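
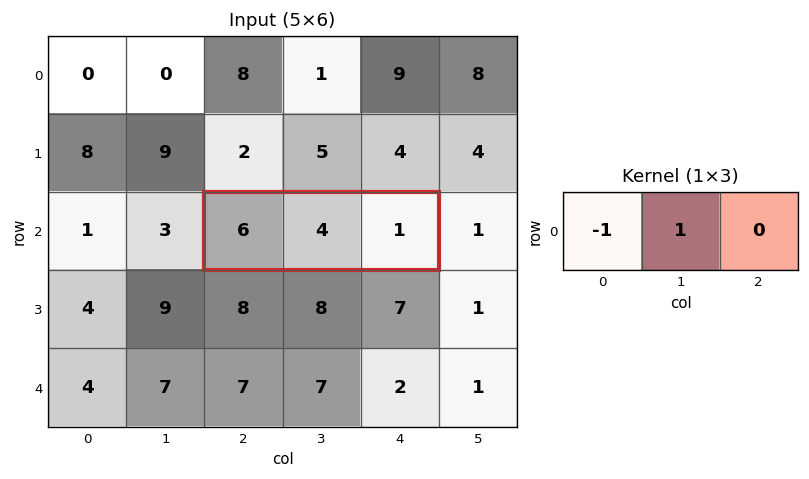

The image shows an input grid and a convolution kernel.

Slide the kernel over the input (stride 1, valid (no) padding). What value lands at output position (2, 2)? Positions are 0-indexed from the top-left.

The receptive field on the input at this output position is [6 4 1]. Elementwise product with the kernel and sum: 6·-1 + 4·1.

-2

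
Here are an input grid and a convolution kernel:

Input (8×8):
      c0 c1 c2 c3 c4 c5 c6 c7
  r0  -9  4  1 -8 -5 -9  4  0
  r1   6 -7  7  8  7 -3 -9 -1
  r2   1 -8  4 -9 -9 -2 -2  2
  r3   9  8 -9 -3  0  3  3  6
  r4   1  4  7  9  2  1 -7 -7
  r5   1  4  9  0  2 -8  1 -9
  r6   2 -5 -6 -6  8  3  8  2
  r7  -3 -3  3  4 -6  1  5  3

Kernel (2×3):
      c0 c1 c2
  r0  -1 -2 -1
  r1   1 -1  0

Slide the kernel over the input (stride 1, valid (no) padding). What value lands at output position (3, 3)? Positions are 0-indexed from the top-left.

7

The receptive field on the input at this output position is [-3 0 3 / 9 2 1]. Elementwise product with the kernel and sum: -3·-1 + 0·-2 + 3·-1 + 9·1 + 2·-1.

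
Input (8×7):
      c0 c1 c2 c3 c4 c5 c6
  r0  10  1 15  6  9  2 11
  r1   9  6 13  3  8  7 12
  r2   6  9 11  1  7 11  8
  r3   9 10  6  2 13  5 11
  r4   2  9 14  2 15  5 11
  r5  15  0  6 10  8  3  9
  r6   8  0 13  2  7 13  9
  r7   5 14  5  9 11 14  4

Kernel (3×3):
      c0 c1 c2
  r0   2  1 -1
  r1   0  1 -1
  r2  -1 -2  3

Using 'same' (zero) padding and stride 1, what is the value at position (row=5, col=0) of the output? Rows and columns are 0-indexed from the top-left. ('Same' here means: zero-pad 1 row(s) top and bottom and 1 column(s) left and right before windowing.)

-8

The receptive field on the zero-padded input at this output position is [0 2 9 / 0 15 0 / 0 8 0]. Elementwise product with the kernel and sum: 0·2 + 2·1 + 9·-1 + 15·1 + 0·-1 + 0·-1 + 8·-2 + 0·3.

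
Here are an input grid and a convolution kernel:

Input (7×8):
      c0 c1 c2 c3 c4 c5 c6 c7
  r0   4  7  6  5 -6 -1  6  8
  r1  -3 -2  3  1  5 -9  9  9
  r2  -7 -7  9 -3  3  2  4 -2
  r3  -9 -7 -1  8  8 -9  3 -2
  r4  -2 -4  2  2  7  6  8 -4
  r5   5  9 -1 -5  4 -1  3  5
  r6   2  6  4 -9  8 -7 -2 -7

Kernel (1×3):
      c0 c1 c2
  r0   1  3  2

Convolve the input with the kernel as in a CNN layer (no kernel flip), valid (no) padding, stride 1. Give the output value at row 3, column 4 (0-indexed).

-13

The receptive field on the input at this output position is [8 -9 3]. Elementwise product with the kernel and sum: 8·1 + -9·3 + 3·2.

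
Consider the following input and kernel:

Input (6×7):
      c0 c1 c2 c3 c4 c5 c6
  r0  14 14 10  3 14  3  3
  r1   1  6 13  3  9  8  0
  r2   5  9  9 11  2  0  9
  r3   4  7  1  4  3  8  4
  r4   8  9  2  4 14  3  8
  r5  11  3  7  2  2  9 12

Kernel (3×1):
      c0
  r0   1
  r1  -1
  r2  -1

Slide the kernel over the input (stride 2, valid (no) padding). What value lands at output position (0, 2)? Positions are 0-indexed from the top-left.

The receptive field on the input at this output position is [14 / 9 / 2]. Elementwise product with the kernel and sum: 14·1 + 9·-1 + 2·-1.

3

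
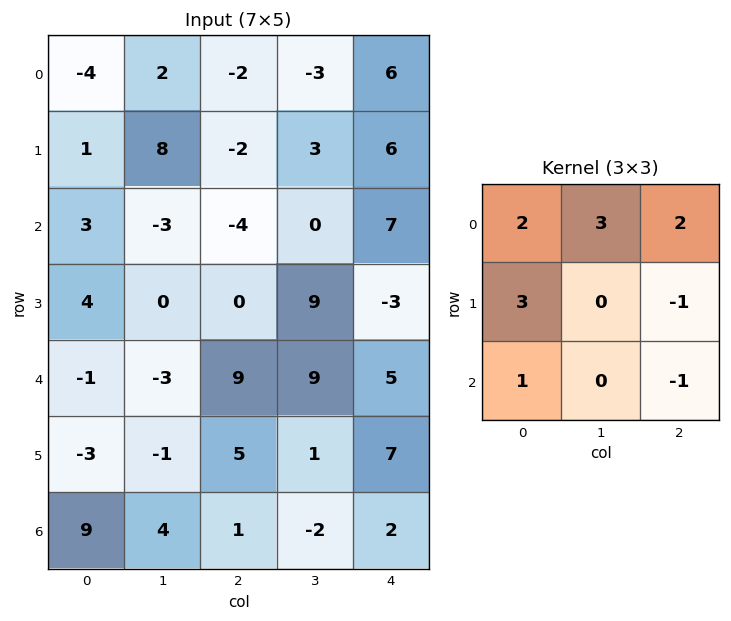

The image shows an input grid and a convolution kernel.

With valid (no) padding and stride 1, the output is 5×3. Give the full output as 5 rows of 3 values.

6 10 -24
39 -2 1
-9 -39 13
-12 -2 41
1 41 62

Output[0,0]: The receptive field on the input at this output position is [-4 2 -2 / 1 8 -2 / 3 -3 -4]. Elementwise product with the kernel and sum: -4·2 + 2·3 + -2·2 + 1·3 + -2·-1 + 3·1 + -4·-1.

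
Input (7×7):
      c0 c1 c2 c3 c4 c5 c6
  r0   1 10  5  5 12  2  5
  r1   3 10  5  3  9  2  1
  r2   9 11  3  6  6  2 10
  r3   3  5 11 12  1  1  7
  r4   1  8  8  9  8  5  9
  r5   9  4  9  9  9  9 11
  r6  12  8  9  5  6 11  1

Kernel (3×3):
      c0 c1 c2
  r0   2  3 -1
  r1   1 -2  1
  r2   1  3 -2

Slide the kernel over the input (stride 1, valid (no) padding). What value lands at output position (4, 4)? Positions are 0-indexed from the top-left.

The receptive field on the input at this output position is [8 5 9 / 9 9 11 / 6 11 1]. Elementwise product with the kernel and sum: 8·2 + 5·3 + 9·-1 + 9·1 + 9·-2 + 11·1 + 6·1 + 11·3 + 1·-2.

61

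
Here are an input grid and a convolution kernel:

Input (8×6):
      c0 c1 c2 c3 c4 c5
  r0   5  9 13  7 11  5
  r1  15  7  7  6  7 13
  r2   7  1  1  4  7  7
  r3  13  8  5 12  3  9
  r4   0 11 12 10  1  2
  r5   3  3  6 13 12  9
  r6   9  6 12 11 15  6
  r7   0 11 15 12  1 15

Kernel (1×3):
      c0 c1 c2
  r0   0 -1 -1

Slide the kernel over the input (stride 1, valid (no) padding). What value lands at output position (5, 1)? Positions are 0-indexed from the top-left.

The receptive field on the input at this output position is [3 6 13]. Elementwise product with the kernel and sum: 6·-1 + 13·-1.

-19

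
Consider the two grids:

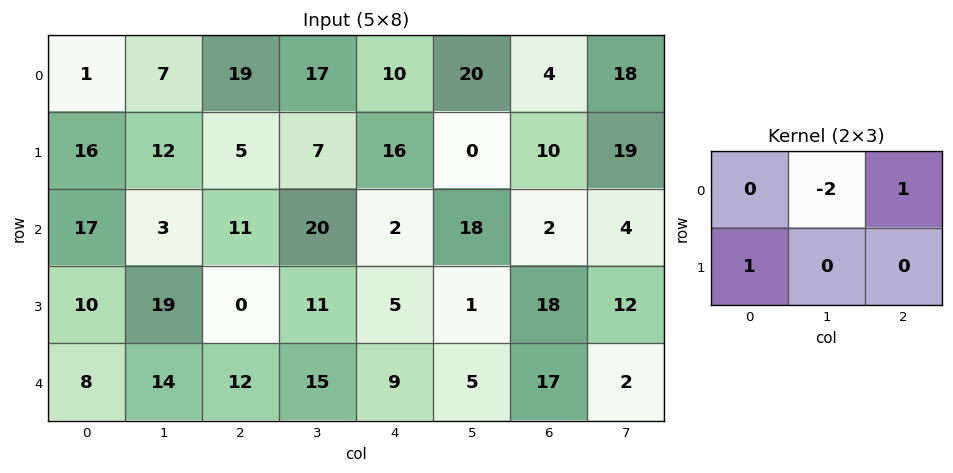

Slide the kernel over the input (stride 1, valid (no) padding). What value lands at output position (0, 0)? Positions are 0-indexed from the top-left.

21

The receptive field on the input at this output position is [1 7 19 / 16 12 5]. Elementwise product with the kernel and sum: 7·-2 + 19·1 + 16·1.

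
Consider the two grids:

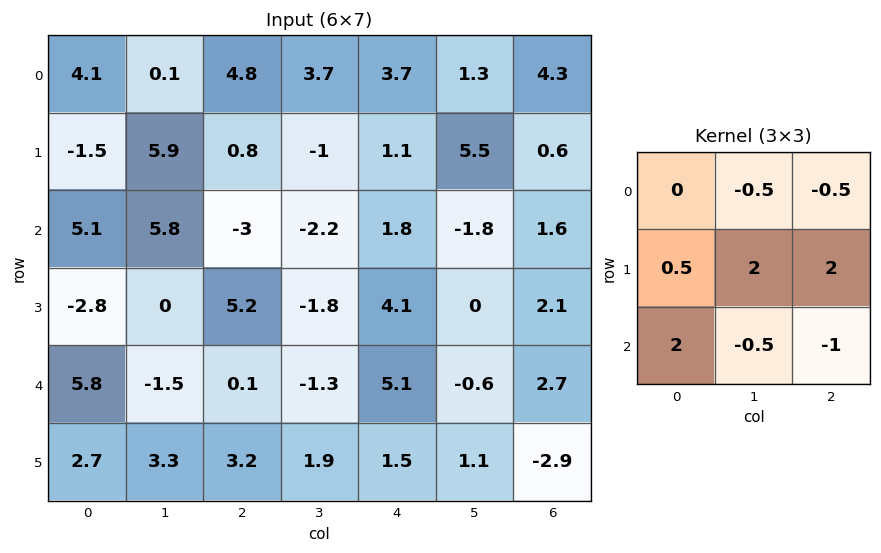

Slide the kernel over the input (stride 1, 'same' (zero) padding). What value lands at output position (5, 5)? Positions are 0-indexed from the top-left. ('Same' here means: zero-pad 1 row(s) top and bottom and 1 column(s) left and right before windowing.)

The receptive field on the zero-padded input at this output position is [5.1 -0.6 2.7 / 1.5 1.1 -2.9 / 0 0 0]. Elementwise product with the kernel and sum: -0.6·-0.5 + 2.7·-0.5 + 1.5·0.5 + 1.1·2 + -2.9·2 + 0·2 + 0·-0.5 + 0·-1.

-3.9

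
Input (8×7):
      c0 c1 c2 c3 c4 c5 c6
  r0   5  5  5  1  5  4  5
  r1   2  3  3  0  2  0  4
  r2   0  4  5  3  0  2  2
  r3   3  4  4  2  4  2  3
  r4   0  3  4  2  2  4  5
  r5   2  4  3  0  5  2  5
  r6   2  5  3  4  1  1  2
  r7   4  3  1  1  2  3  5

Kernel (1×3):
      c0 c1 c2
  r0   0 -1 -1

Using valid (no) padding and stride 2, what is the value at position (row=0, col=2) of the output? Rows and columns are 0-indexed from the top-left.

The receptive field on the input at this output position is [5 4 5]. Elementwise product with the kernel and sum: 4·-1 + 5·-1.

-9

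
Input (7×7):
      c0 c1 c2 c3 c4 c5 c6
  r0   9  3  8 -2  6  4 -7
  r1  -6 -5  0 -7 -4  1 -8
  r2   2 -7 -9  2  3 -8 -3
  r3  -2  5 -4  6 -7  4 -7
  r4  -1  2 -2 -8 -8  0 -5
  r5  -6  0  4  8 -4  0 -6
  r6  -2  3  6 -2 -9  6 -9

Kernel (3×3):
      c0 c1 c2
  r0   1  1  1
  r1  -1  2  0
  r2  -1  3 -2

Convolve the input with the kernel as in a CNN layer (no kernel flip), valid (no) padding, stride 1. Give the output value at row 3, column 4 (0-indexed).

The receptive field on the input at this output position is [-7 4 -7 / -8 0 -5 / -4 0 -6]. Elementwise product with the kernel and sum: -7·1 + 4·1 + -7·1 + -8·-1 + 0·2 + -4·-1 + 0·3 + -6·-2.

14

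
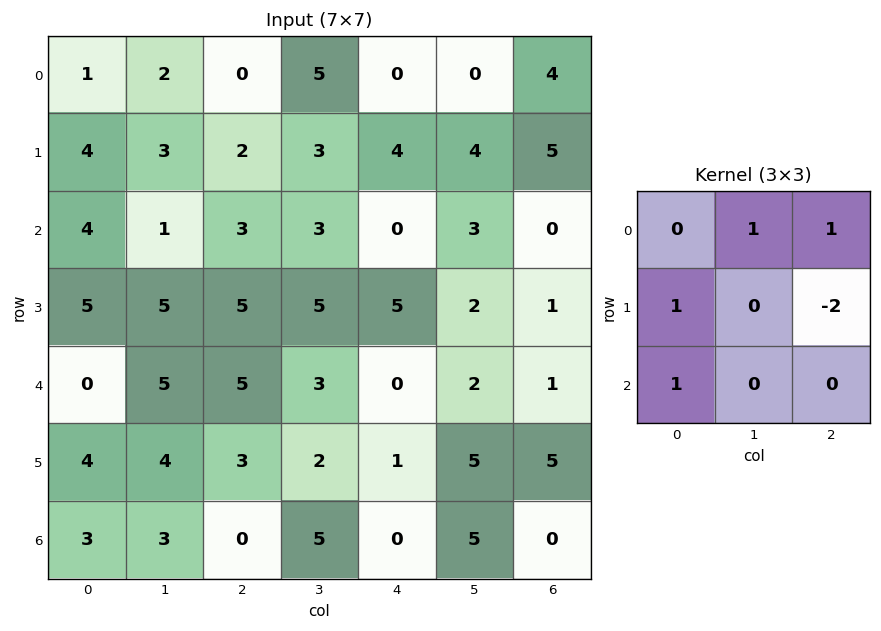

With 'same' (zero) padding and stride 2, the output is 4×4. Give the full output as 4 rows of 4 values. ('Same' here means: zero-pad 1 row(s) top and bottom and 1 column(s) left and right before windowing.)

-4 -5 8 4
5 5 10 10
0 13 8 8
2 -2 1 10

Output[0,0]: The receptive field on the zero-padded input at this output position is [0 0 0 / 0 1 2 / 0 4 3]. Elementwise product with the kernel and sum: 0·1 + 0·1 + 0·1 + 2·-2 + 0·1.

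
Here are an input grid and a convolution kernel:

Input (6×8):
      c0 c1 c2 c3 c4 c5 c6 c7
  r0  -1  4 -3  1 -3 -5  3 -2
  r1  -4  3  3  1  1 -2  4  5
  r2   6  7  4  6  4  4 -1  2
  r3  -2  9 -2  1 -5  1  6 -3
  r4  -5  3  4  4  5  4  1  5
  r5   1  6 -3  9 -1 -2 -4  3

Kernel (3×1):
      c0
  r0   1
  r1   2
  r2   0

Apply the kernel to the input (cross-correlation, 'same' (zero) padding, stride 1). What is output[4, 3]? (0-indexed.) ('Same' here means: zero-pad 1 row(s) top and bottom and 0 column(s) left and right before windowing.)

The receptive field on the zero-padded input at this output position is [1 / 4 / 9]. Elementwise product with the kernel and sum: 1·1 + 4·2.

9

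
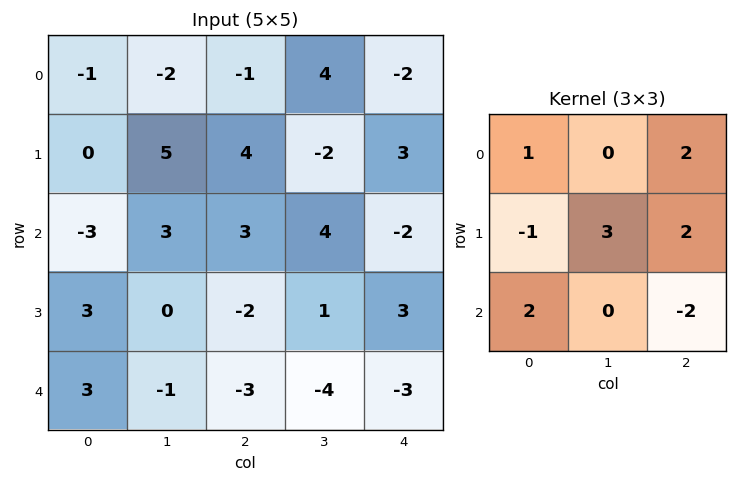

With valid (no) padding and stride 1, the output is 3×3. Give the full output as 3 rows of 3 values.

Output[0,0]: The receptive field on the input at this output position is [-1 -2 -1 / 0 5 4 / -3 3 3]. Elementwise product with the kernel and sum: -1·1 + -1·2 + 0·-1 + 5·3 + 4·2 + -3·2 + 3·-2.
Output[0,1]: The receptive field on the input at this output position is [-2 -1 4 / 5 4 -2 / 3 3 4]. Elementwise product with the kernel and sum: -2·1 + 4·2 + 5·-1 + 4·3 + -2·2 + 3·2 + 4·-2.

8 7 1
36 13 5
8 13 10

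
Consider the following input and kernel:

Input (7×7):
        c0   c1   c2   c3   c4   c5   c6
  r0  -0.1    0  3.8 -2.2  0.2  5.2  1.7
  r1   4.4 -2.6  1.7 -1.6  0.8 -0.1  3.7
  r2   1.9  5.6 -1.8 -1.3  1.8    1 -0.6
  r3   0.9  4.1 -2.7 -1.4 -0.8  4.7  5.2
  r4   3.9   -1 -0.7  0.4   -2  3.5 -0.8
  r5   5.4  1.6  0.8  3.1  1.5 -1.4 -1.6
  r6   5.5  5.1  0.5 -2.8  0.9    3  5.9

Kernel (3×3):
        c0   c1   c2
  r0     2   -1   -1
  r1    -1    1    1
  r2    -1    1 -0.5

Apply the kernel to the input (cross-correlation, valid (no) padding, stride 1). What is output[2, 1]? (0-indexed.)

The receptive field on the input at this output position is [5.6 -1.8 -1.3 / 4.1 -2.7 -1.4 / -1 -0.7 0.4]. Elementwise product with the kernel and sum: 5.6·2 + -1.8·-1 + -1.3·-1 + 4.1·-1 + -2.7·1 + -1.4·1 + -1·-1 + -0.7·1 + 0.4·-0.5.

6.2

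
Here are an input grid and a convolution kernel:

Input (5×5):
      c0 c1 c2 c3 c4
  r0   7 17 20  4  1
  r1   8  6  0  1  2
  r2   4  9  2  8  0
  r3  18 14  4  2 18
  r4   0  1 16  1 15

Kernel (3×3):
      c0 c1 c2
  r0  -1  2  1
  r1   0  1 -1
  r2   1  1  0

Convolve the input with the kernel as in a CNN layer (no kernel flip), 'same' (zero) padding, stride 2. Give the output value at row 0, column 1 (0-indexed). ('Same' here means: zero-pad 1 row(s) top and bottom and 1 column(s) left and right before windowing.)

The receptive field on the zero-padded input at this output position is [0 0 0 / 17 20 4 / 6 0 1]. Elementwise product with the kernel and sum: 0·-1 + 0·2 + 0·1 + 20·1 + 4·-1 + 6·1 + 0·1.

22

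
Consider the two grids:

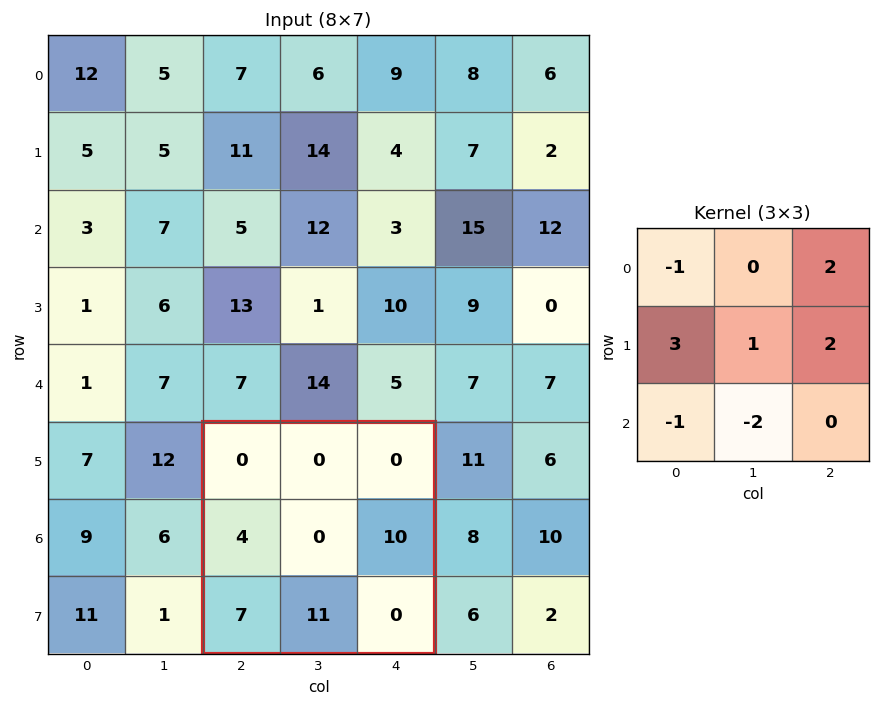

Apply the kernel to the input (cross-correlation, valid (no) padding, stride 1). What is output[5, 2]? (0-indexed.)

3

The receptive field on the input at this output position is [0 0 0 / 4 0 10 / 7 11 0]. Elementwise product with the kernel and sum: 0·-1 + 0·2 + 4·3 + 0·1 + 10·2 + 7·-1 + 11·-2.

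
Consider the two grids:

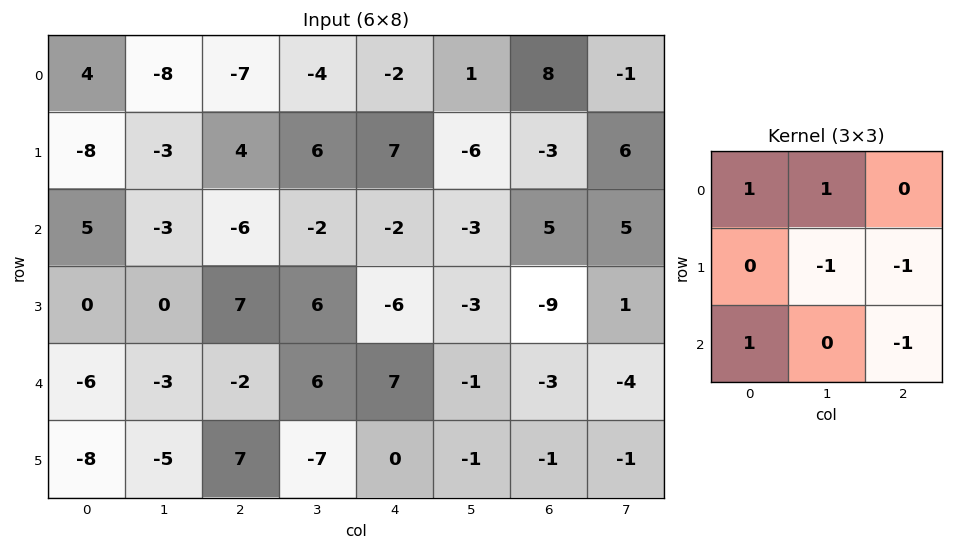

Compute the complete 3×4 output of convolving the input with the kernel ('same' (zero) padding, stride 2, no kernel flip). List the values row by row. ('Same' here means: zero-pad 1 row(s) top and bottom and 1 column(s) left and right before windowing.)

Output[0,0]: The receptive field on the zero-padded input at this output position is [0 0 0 / 0 4 -8 / 0 -8 -3]. Elementwise product with the kernel and sum: 0·1 + 0·1 + 4·-1 + -8·-1 + 0·1 + -3·-1.
Output[0,1]: The receptive field on the zero-padded input at this output position is [0 0 0 / -8 -7 -4 / -3 4 6]. Elementwise product with the kernel and sum: 0·1 + 0·1 + -7·-1 + -4·-1 + -3·1 + 6·-1.

7 2 13 -19
-10 3 27 -23
14 5 -12 -5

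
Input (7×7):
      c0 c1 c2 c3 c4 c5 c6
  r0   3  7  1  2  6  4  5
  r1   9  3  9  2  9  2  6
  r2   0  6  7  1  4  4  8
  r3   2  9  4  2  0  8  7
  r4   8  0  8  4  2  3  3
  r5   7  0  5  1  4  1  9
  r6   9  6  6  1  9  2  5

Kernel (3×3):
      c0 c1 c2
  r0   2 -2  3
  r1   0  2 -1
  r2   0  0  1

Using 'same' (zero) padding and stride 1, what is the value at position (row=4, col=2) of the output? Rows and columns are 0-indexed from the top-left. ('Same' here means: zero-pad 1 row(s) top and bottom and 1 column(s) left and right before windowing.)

The receptive field on the zero-padded input at this output position is [9 4 2 / 0 8 4 / 0 5 1]. Elementwise product with the kernel and sum: 9·2 + 4·-2 + 2·3 + 8·2 + 4·-1 + 1·1.

29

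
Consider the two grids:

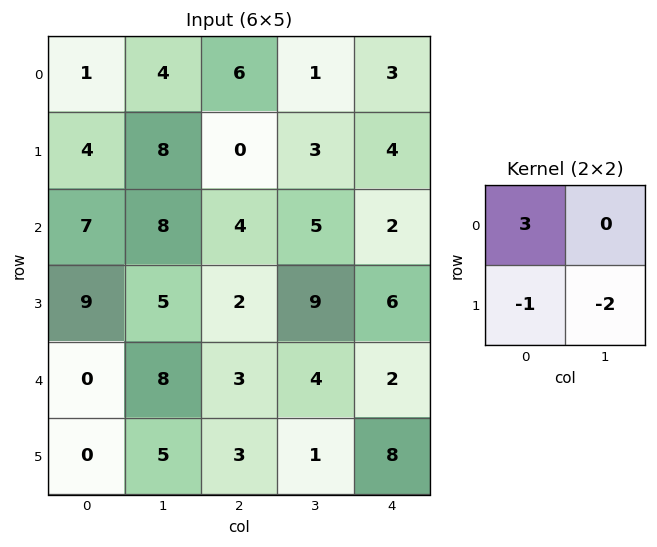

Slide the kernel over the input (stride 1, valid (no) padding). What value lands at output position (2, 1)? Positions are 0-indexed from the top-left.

The receptive field on the input at this output position is [8 4 / 5 2]. Elementwise product with the kernel and sum: 8·3 + 5·-1 + 2·-2.

15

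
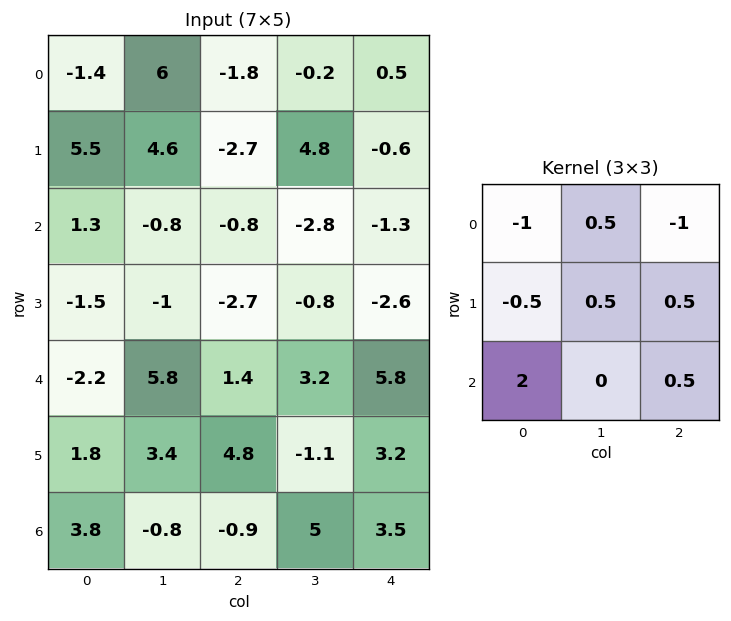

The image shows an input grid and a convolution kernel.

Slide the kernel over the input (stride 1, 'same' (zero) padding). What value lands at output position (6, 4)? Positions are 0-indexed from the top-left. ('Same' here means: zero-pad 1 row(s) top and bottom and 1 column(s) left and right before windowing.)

1.95

The receptive field on the zero-padded input at this output position is [-1.1 3.2 0 / 5 3.5 0 / 0 0 0]. Elementwise product with the kernel and sum: -1.1·-1 + 3.2·0.5 + 0·-1 + 5·-0.5 + 3.5·0.5 + 0·0.5 + 0·2 + 0·0.5.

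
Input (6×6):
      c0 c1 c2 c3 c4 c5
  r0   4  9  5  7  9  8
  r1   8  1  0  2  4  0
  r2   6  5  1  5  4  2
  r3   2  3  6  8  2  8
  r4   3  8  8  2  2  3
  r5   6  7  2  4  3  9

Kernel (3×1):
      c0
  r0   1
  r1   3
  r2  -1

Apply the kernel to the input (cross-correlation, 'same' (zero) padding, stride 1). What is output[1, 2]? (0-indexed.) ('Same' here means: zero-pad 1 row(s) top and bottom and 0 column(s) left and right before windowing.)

4

The receptive field on the zero-padded input at this output position is [5 / 0 / 1]. Elementwise product with the kernel and sum: 5·1 + 0·3 + 1·-1.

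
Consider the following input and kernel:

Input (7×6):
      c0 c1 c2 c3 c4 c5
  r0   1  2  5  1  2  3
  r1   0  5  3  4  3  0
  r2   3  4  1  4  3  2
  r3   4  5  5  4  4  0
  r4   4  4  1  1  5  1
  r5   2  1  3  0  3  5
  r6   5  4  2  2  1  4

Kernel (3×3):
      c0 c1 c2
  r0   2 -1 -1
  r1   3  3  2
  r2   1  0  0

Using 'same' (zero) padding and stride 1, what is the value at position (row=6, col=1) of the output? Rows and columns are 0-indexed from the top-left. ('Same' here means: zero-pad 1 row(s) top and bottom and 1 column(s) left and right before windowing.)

The receptive field on the zero-padded input at this output position is [2 1 3 / 5 4 2 / 0 0 0]. Elementwise product with the kernel and sum: 2·2 + 1·-1 + 3·-1 + 5·3 + 4·3 + 2·2 + 0·1.

31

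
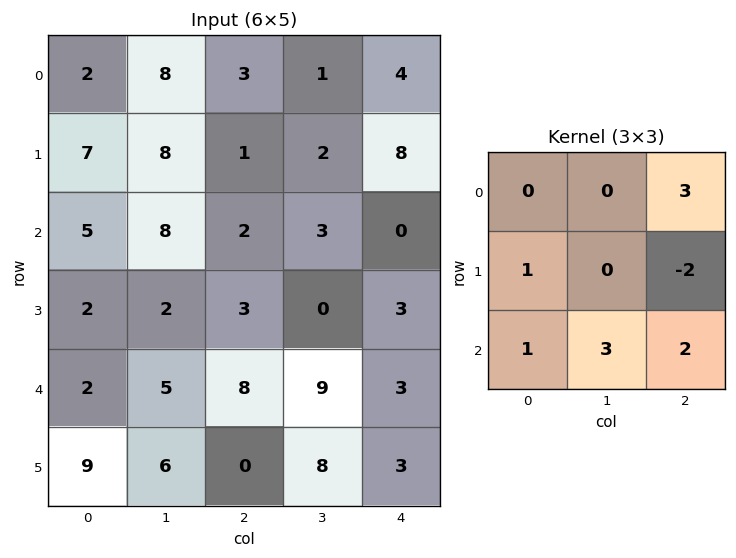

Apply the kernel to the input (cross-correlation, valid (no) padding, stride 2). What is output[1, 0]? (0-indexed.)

The receptive field on the input at this output position is [5 8 2 / 2 2 3 / 2 5 8]. Elementwise product with the kernel and sum: 2·3 + 2·1 + 3·-2 + 2·1 + 5·3 + 8·2.

35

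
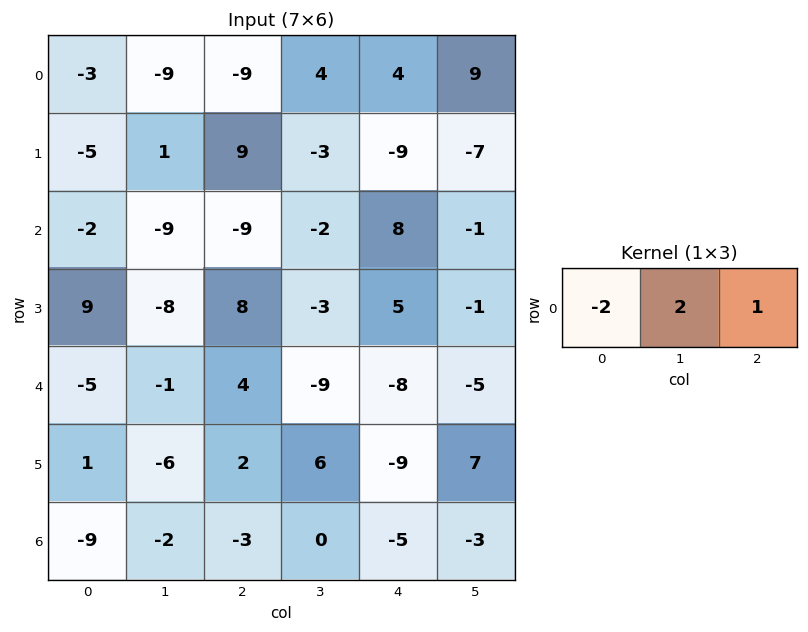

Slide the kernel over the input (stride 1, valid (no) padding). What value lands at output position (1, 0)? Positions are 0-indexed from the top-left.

The receptive field on the input at this output position is [-5 1 9]. Elementwise product with the kernel and sum: -5·-2 + 1·2 + 9·1.

21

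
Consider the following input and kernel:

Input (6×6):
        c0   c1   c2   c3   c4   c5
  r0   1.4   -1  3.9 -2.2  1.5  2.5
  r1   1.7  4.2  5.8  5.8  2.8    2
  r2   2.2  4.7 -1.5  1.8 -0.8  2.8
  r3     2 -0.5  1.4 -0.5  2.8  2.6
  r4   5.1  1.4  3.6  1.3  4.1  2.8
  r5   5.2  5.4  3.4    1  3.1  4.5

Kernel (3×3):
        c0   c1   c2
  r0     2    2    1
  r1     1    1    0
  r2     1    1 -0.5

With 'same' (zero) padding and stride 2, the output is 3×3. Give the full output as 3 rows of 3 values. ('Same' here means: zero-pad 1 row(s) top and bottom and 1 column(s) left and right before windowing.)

Output[0,0]: The receptive field on the zero-padded input at this output position is [0 0 0 / 0 1.4 -1 / 0 1.7 4.2]. Elementwise product with the kernel and sum: 0·2 + 0·2 + 0·1 + 0·1 + 1.4·1 + 0·1 + 1.7·1 + 4.2·-0.5.

1 10 6.9
12.05 30.15 21.2
11.1 14.6 14.45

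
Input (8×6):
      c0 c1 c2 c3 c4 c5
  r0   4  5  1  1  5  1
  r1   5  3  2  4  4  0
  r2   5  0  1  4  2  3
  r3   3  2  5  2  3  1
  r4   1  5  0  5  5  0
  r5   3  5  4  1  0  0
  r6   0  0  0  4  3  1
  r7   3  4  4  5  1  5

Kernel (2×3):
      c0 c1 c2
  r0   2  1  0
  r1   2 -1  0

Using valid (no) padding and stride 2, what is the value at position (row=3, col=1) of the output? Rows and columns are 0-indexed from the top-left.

The receptive field on the input at this output position is [0 4 3 / 4 5 1]. Elementwise product with the kernel and sum: 0·2 + 4·1 + 4·2 + 5·-1.

7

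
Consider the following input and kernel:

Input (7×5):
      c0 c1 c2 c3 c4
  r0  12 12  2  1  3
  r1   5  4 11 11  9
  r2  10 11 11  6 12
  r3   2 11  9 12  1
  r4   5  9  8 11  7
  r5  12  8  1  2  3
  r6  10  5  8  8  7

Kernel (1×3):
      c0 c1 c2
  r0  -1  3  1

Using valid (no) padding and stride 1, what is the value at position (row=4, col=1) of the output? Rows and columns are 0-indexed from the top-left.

26

The receptive field on the input at this output position is [9 8 11]. Elementwise product with the kernel and sum: 9·-1 + 8·3 + 11·1.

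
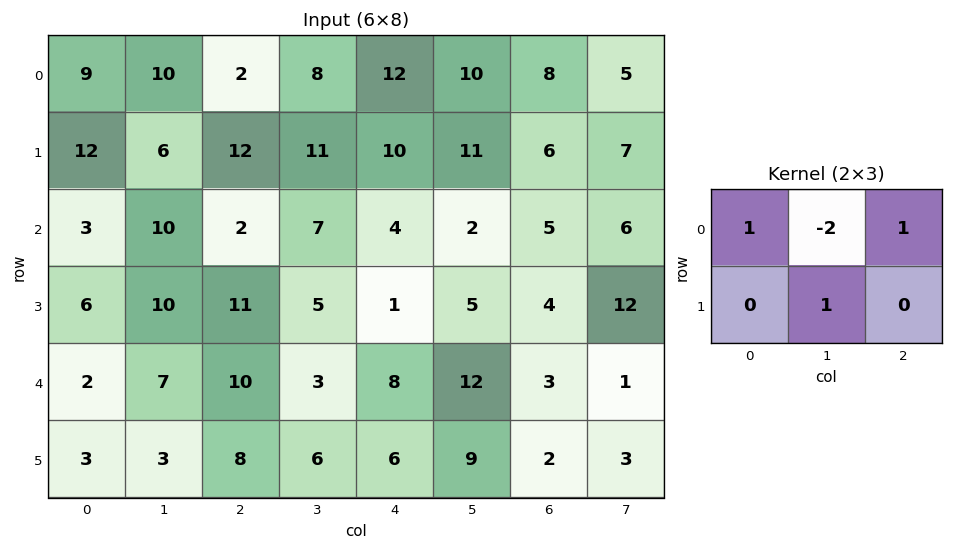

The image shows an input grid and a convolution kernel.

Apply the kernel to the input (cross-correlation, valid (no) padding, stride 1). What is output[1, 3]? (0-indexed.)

The receptive field on the input at this output position is [11 10 11 / 7 4 2]. Elementwise product with the kernel and sum: 11·1 + 10·-2 + 11·1 + 4·1.

6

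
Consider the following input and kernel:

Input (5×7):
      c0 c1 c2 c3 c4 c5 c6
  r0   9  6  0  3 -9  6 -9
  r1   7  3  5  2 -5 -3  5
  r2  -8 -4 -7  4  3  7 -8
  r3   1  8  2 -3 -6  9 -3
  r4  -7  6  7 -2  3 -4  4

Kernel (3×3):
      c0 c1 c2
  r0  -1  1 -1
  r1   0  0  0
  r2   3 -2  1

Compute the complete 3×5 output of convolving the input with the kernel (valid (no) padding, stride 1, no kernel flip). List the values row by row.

Output[0,0]: The receptive field on the input at this output position is [9 6 0 / 7 3 5 / -8 -4 -7]. Elementwise product with the kernel and sum: 9·-1 + 6·1 + 0·-1 + -8·3 + -4·-2 + -7·1.

-26 -3 -14 -5 11
-20 17 8 8 -42
-15 -5 36 -24 33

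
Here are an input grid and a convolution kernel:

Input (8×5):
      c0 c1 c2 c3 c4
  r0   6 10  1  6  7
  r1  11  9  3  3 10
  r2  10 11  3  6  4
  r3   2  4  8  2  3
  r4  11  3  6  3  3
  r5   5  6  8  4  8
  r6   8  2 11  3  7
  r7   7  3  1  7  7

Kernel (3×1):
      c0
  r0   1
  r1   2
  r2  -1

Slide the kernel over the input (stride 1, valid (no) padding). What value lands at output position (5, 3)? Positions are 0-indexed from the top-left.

The receptive field on the input at this output position is [4 / 3 / 7]. Elementwise product with the kernel and sum: 4·1 + 3·2 + 7·-1.

3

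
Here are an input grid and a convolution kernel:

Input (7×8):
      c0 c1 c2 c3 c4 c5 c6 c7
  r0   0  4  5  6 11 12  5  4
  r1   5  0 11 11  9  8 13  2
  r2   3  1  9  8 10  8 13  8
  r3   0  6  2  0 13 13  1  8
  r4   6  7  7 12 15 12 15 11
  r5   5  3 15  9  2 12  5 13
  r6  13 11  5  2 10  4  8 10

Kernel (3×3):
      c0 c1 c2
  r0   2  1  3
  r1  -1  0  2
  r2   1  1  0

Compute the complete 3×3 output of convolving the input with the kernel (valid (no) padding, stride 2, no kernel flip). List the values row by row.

Output[0,0]: The receptive field on the input at this output position is [0 4 5 / 5 0 11 / 3 1 9]. Elementwise product with the kernel and sum: 0·2 + 4·1 + 5·3 + 5·-1 + 11·2 + 3·1 + 1·1.
Output[0,1]: The receptive field on the input at this output position is [5 6 11 / 11 11 9 / 9 8 10]. Elementwise product with the kernel and sum: 5·2 + 6·1 + 11·3 + 11·-1 + 9·2 + 9·1 + 8·1.

40 73 84
51 99 83
89 67 109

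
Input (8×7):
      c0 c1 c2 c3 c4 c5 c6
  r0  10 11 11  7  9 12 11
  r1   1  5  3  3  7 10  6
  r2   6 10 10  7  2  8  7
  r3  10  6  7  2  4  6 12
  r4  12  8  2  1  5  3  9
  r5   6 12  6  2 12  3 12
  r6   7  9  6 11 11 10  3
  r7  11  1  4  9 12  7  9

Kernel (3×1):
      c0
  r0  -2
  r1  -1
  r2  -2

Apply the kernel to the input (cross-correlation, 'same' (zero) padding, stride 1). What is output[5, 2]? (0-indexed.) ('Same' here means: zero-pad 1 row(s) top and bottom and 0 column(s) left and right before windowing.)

-22

The receptive field on the zero-padded input at this output position is [2 / 6 / 6]. Elementwise product with the kernel and sum: 2·-2 + 6·-1 + 6·-2.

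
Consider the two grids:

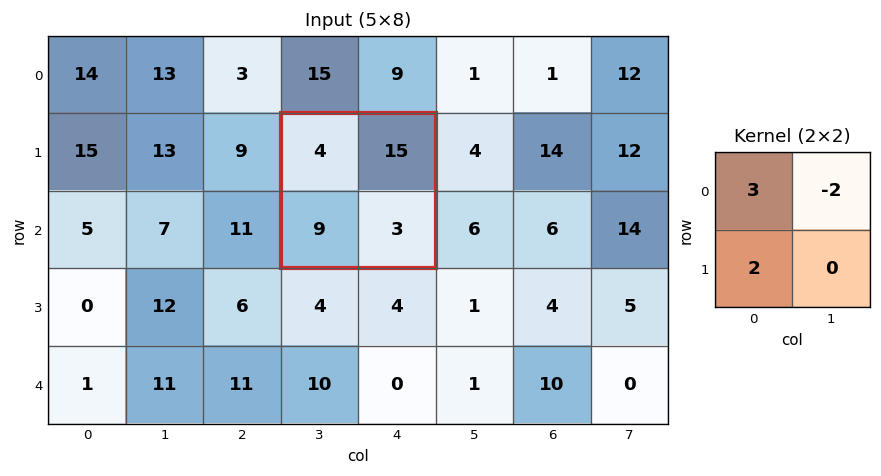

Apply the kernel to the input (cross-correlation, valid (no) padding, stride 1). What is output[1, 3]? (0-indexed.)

0

The receptive field on the input at this output position is [4 15 / 9 3]. Elementwise product with the kernel and sum: 4·3 + 15·-2 + 9·2.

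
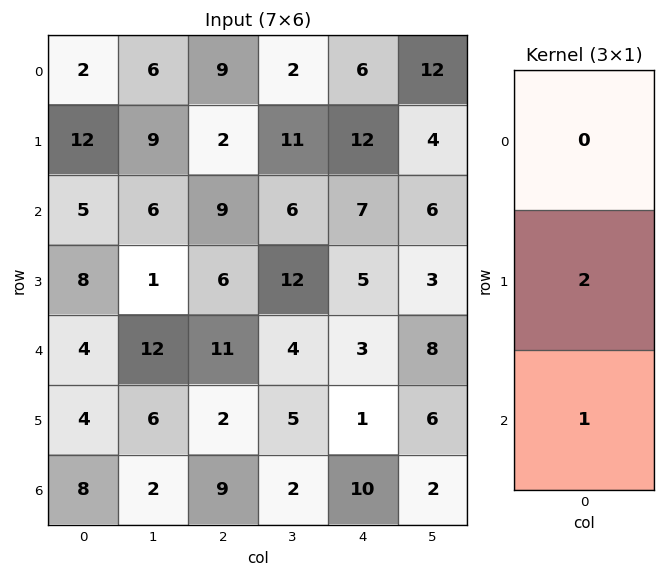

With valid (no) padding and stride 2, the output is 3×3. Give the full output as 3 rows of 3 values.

Output[0,0]: The receptive field on the input at this output position is [2 / 12 / 5]. Elementwise product with the kernel and sum: 12·2 + 5·1.
Output[0,1]: The receptive field on the input at this output position is [9 / 2 / 9]. Elementwise product with the kernel and sum: 2·2 + 9·1.

29 13 31
20 23 13
16 13 12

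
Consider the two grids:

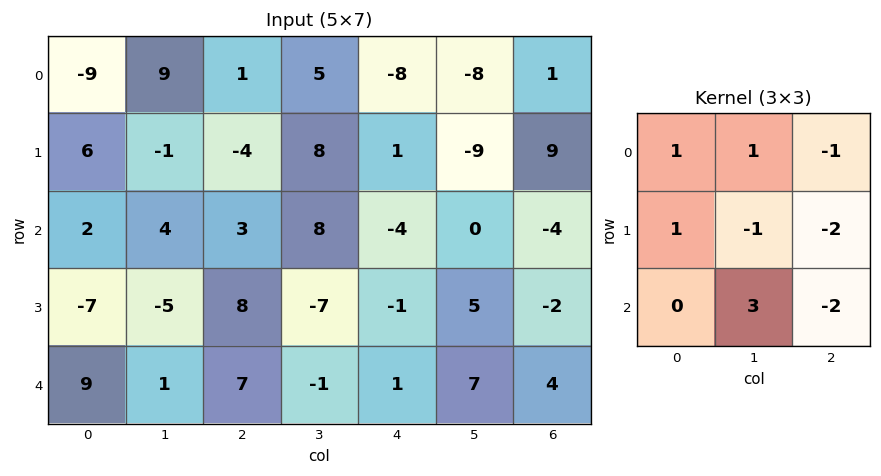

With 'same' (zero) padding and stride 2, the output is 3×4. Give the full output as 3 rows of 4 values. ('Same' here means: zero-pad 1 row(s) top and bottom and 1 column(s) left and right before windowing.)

11 -30 50 18
-14 10 17 -2
-13 6 -29 6

Output[0,0]: The receptive field on the zero-padded input at this output position is [0 0 0 / 0 -9 9 / 0 6 -1]. Elementwise product with the kernel and sum: 0·1 + 0·1 + 0·-1 + 0·1 + -9·-1 + 9·-2 + 6·3 + -1·-2.
Output[0,1]: The receptive field on the zero-padded input at this output position is [0 0 0 / 9 1 5 / -1 -4 8]. Elementwise product with the kernel and sum: 0·1 + 0·1 + 0·-1 + 9·1 + 1·-1 + 5·-2 + -4·3 + 8·-2.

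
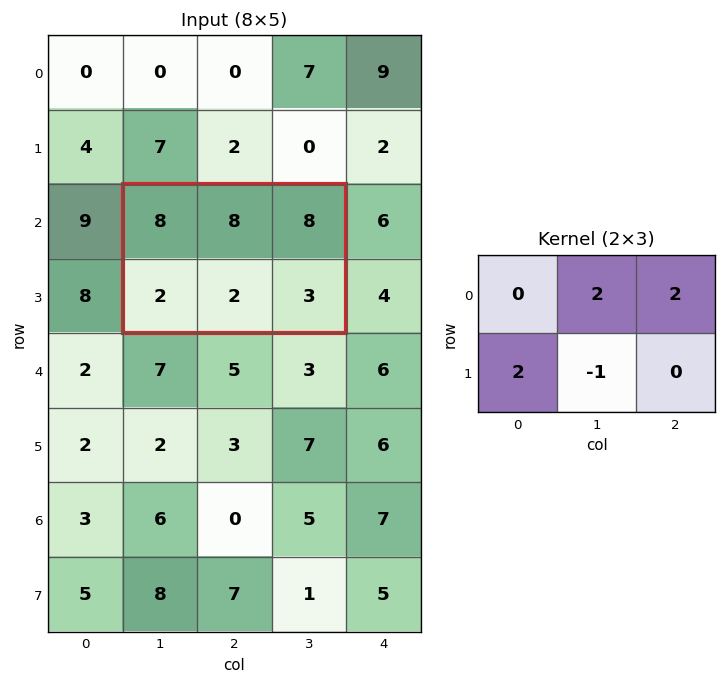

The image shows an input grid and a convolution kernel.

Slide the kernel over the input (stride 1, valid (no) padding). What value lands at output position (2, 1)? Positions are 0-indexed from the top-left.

34

The receptive field on the input at this output position is [8 8 8 / 2 2 3]. Elementwise product with the kernel and sum: 8·2 + 8·2 + 2·2 + 2·-1.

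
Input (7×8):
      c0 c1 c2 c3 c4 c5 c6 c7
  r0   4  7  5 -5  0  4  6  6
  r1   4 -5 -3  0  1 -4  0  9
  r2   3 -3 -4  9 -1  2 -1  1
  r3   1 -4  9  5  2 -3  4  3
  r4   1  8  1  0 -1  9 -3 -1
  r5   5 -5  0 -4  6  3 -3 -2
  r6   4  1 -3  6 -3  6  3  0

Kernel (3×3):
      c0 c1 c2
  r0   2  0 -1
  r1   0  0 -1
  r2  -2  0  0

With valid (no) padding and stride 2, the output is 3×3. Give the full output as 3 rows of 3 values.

Output[0,0]: The receptive field on the input at this output position is [4 7 5 / 4 -5 -3 / 3 -3 -4]. Elementwise product with the kernel and sum: 4·2 + 5·-1 + -3·-1 + 3·-2.
Output[0,1]: The receptive field on the input at this output position is [5 -5 0 / -3 0 1 / -4 9 -1]. Elementwise product with the kernel and sum: 5·2 + 0·-1 + 1·-1 + -4·-2.

0 17 -4
-1 -11 -3
-7 3 10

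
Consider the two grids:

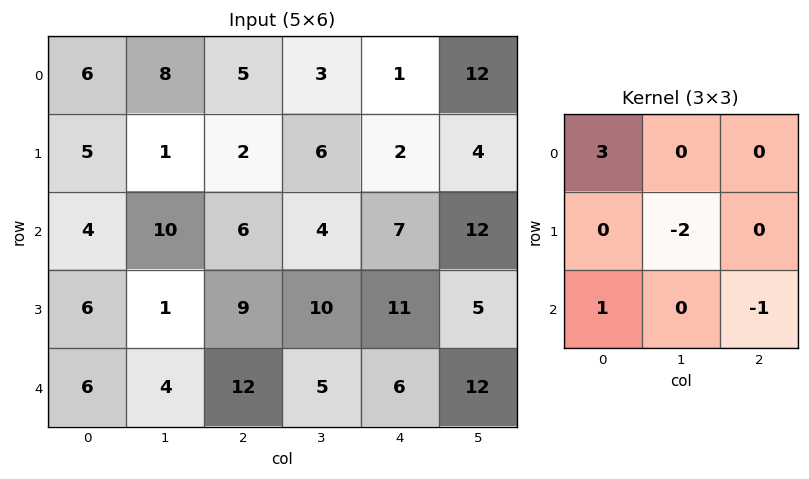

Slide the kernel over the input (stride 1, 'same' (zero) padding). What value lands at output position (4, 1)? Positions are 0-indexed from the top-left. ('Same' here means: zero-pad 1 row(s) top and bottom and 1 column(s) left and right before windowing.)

10

The receptive field on the zero-padded input at this output position is [6 1 9 / 6 4 12 / 0 0 0]. Elementwise product with the kernel and sum: 6·3 + 4·-2 + 0·1 + 0·-1.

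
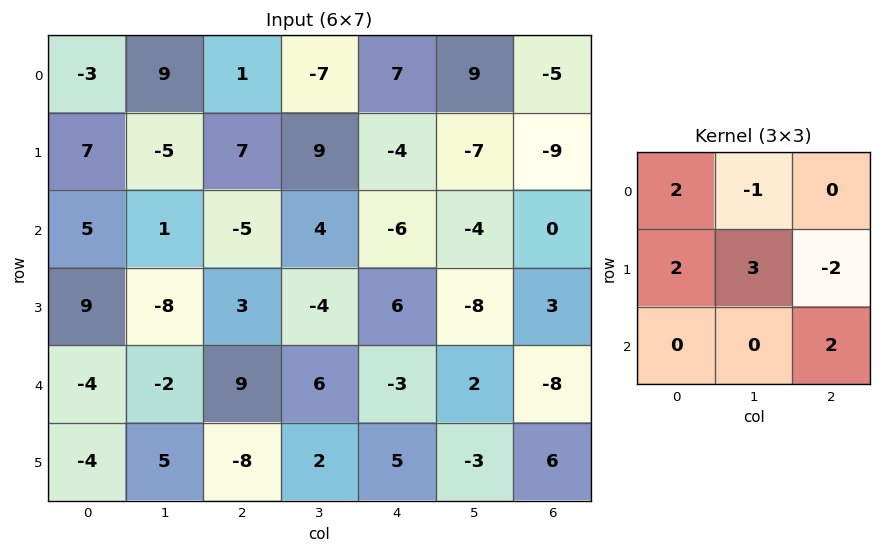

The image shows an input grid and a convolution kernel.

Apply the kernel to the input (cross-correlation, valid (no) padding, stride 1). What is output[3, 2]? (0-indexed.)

62

The receptive field on the input at this output position is [3 -4 6 / 9 6 -3 / -8 2 5]. Elementwise product with the kernel and sum: 3·2 + -4·-1 + 9·2 + 6·3 + -3·-2 + 5·2.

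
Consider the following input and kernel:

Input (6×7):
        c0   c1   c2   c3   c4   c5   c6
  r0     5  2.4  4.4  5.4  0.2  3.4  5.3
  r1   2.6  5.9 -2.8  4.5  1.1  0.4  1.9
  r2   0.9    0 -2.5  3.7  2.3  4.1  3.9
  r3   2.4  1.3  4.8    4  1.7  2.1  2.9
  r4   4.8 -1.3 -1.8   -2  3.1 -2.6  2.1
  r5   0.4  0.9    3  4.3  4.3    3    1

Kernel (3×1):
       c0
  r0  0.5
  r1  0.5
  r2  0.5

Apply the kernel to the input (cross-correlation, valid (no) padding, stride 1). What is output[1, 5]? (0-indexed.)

3.3

The receptive field on the input at this output position is [0.4 / 4.1 / 2.1]. Elementwise product with the kernel and sum: 0.4·0.5 + 4.1·0.5 + 2.1·0.5.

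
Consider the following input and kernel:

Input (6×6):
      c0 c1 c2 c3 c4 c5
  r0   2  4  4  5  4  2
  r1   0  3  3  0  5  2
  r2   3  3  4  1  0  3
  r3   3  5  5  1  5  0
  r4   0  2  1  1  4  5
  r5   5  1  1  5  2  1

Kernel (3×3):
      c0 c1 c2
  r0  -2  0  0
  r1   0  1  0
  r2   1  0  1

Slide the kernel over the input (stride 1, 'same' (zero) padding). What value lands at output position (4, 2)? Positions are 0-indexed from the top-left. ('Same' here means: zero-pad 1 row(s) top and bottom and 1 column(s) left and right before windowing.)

The receptive field on the zero-padded input at this output position is [5 5 1 / 2 1 1 / 1 1 5]. Elementwise product with the kernel and sum: 5·-2 + 1·1 + 1·1 + 5·1.

-3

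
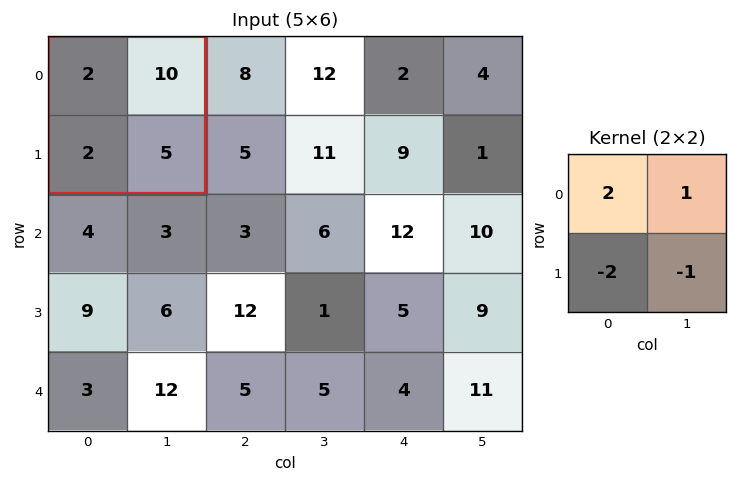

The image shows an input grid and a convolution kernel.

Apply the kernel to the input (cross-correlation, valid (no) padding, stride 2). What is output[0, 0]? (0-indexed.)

5

The receptive field on the input at this output position is [2 10 / 2 5]. Elementwise product with the kernel and sum: 2·2 + 10·1 + 2·-2 + 5·-1.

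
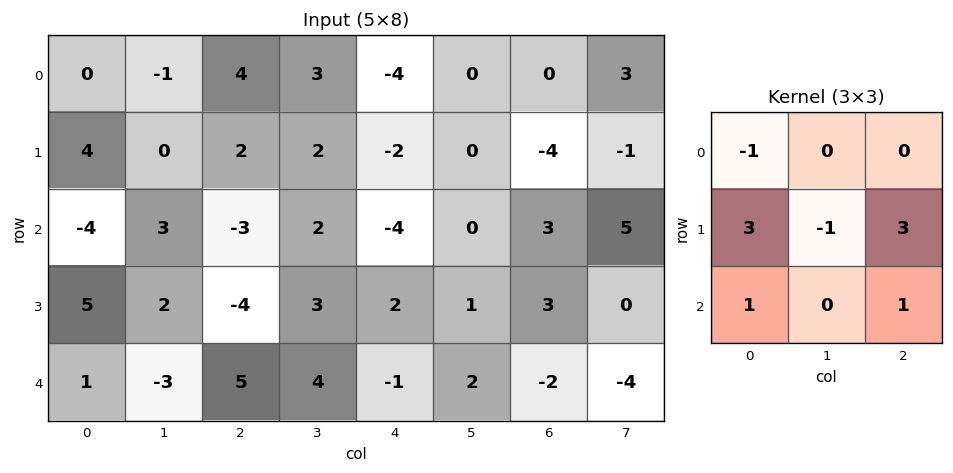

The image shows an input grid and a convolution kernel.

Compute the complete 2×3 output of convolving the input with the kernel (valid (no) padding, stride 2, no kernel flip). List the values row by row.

11 -13 -15
11 -2 15

Output[0,0]: The receptive field on the input at this output position is [0 -1 4 / 4 0 2 / -4 3 -3]. Elementwise product with the kernel and sum: 0·-1 + 4·3 + 0·-1 + 2·3 + -4·1 + -3·1.
Output[0,1]: The receptive field on the input at this output position is [4 3 -4 / 2 2 -2 / -3 2 -4]. Elementwise product with the kernel and sum: 4·-1 + 2·3 + 2·-1 + -2·3 + -3·1 + -4·1.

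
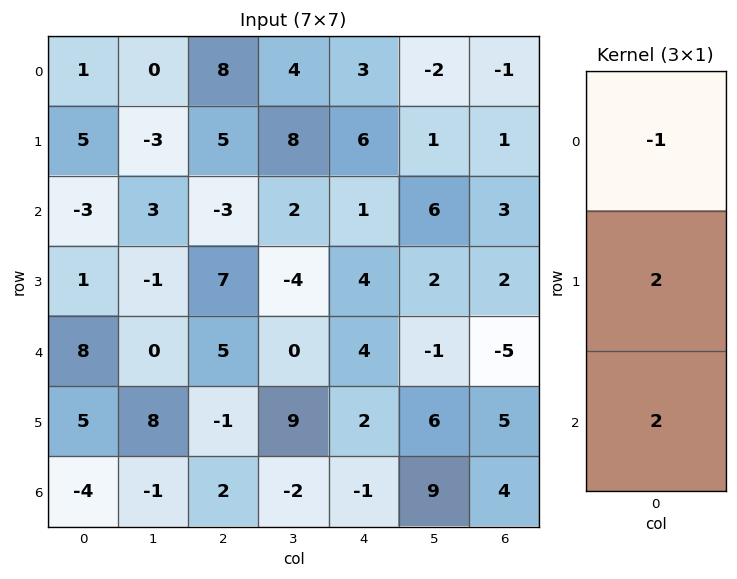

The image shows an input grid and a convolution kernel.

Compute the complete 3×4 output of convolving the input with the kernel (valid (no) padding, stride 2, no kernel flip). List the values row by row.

3 -4 11 9
21 27 15 -9
-6 -3 -2 23

Output[0,0]: The receptive field on the input at this output position is [1 / 5 / -3]. Elementwise product with the kernel and sum: 1·-1 + 5·2 + -3·2.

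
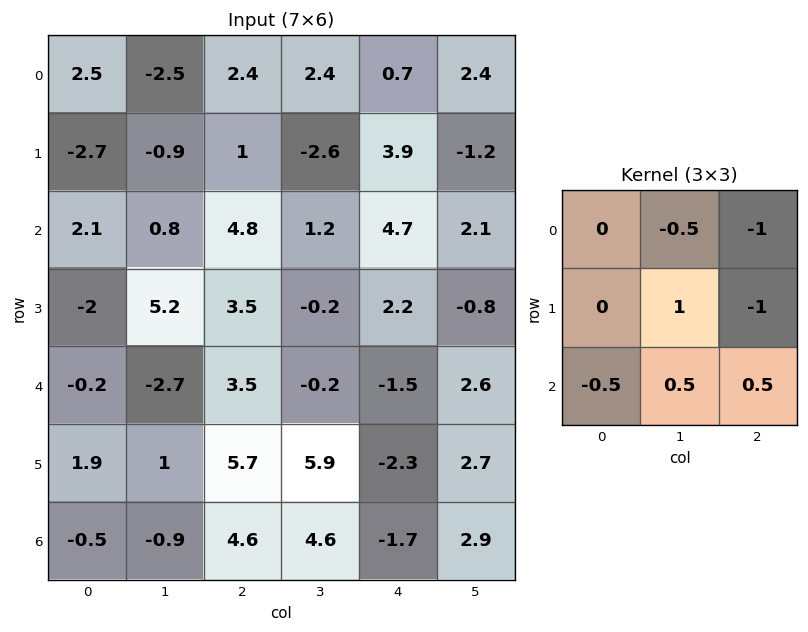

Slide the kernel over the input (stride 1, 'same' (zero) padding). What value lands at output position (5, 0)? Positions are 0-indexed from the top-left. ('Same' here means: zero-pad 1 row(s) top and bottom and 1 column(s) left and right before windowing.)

3

The receptive field on the zero-padded input at this output position is [0 -0.2 -2.7 / 0 1.9 1 / 0 -0.5 -0.9]. Elementwise product with the kernel and sum: -0.2·-0.5 + -2.7·-1 + 1.9·1 + 1·-1 + 0·-0.5 + -0.5·0.5 + -0.9·0.5.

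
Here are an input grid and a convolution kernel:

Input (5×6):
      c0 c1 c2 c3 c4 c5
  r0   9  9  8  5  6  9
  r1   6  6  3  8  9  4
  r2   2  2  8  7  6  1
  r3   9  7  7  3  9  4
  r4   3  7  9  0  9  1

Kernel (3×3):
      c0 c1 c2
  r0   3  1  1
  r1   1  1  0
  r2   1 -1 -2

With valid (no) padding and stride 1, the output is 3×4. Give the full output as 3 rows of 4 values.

40 29 35 46
19 33 27 36
10 33 38 29

Output[0,0]: The receptive field on the input at this output position is [9 9 8 / 6 6 3 / 2 2 8]. Elementwise product with the kernel and sum: 9·3 + 9·1 + 8·1 + 6·1 + 6·1 + 2·1 + 2·-1 + 8·-2.
Output[0,1]: The receptive field on the input at this output position is [9 8 5 / 6 3 8 / 2 8 7]. Elementwise product with the kernel and sum: 9·3 + 8·1 + 5·1 + 6·1 + 3·1 + 2·1 + 8·-1 + 7·-2.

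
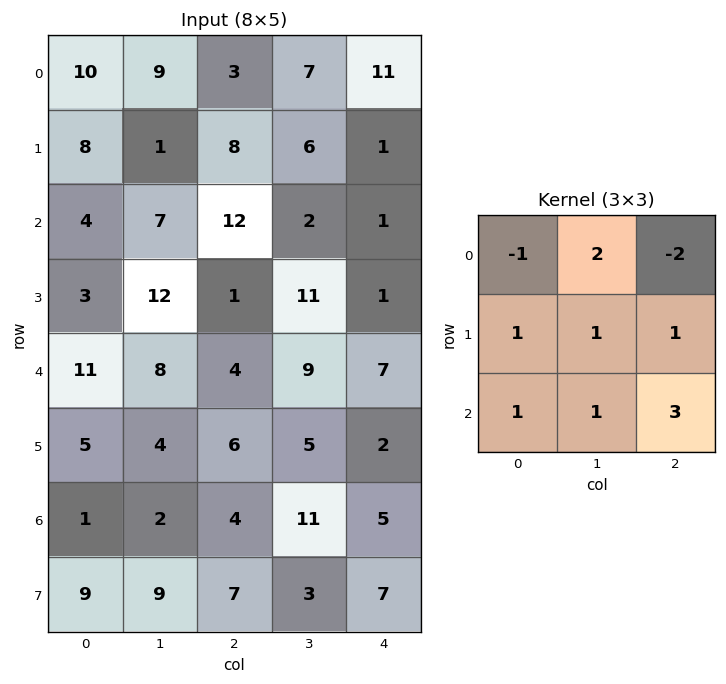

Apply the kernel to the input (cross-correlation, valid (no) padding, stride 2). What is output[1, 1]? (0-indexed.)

The receptive field on the input at this output position is [12 2 1 / 1 11 1 / 4 9 7]. Elementwise product with the kernel and sum: 12·-1 + 2·2 + 1·-2 + 1·1 + 11·1 + 1·1 + 4·1 + 9·1 + 7·3.

37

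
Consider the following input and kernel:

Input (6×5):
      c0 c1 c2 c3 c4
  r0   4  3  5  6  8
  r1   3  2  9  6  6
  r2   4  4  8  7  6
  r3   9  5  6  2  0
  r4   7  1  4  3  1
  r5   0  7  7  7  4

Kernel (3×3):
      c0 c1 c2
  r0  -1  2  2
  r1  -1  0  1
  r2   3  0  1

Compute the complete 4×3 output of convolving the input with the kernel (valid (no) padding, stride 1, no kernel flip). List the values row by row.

Output[0,0]: The receptive field on the input at this output position is [4 3 5 / 3 2 9 / 4 4 8]. Elementwise product with the kernel and sum: 4·-1 + 3·2 + 5·2 + 3·-1 + 9·1 + 4·3 + 8·1.

38 42 50
56 48 31
42 29 25
17 41 20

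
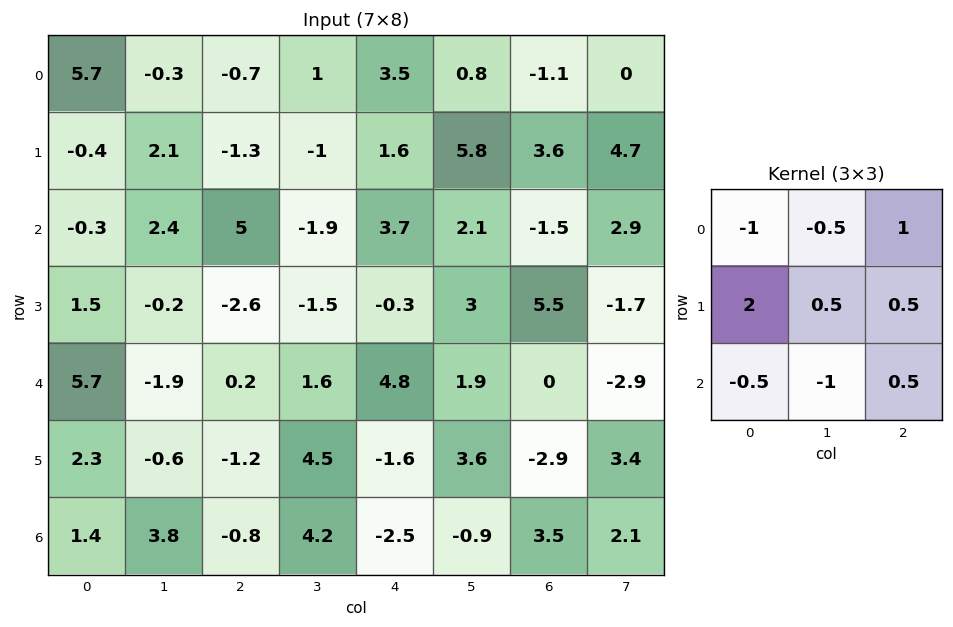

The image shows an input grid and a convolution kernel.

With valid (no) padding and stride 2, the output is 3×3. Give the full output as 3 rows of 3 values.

-6.4 2.65 -1.8
4.85 -5.75 -6.9
-5.75 -2.2 -4.7

Output[0,0]: The receptive field on the input at this output position is [5.7 -0.3 -0.7 / -0.4 2.1 -1.3 / -0.3 2.4 5]. Elementwise product with the kernel and sum: 5.7·-1 + -0.3·-0.5 + -0.7·1 + -0.4·2 + 2.1·0.5 + -1.3·0.5 + -0.3·-0.5 + 2.4·-1 + 5·0.5.
Output[0,1]: The receptive field on the input at this output position is [-0.7 1 3.5 / -1.3 -1 1.6 / 5 -1.9 3.7]. Elementwise product with the kernel and sum: -0.7·-1 + 1·-0.5 + 3.5·1 + -1.3·2 + -1·0.5 + 1.6·0.5 + 5·-0.5 + -1.9·-1 + 3.7·0.5.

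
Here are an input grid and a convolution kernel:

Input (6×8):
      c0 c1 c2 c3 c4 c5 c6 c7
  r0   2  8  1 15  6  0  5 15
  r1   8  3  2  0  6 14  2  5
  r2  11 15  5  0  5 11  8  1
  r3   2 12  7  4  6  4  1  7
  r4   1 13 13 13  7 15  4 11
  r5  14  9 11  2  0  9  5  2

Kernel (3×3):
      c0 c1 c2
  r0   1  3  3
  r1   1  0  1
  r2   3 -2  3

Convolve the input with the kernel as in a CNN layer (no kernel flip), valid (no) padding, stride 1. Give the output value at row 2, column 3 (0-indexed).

The receptive field on the input at this output position is [0 5 11 / 4 6 4 / 13 7 15]. Elementwise product with the kernel and sum: 0·1 + 5·3 + 11·3 + 4·1 + 4·1 + 13·3 + 7·-2 + 15·3.

126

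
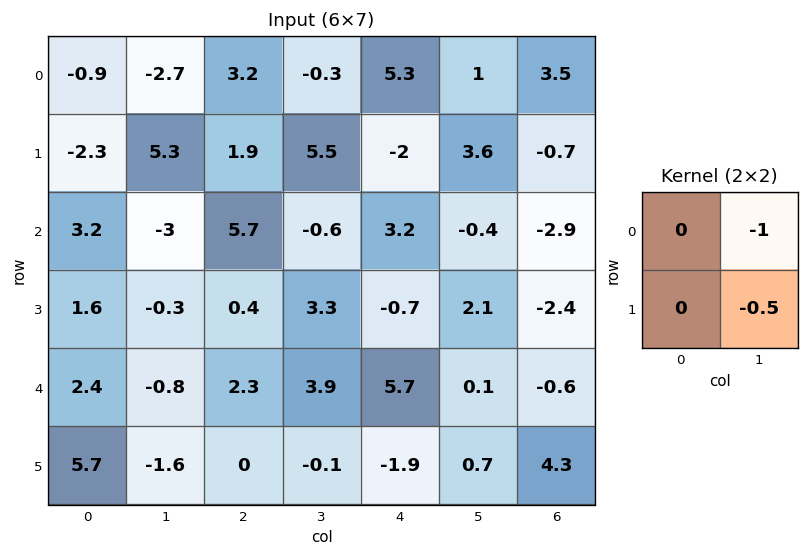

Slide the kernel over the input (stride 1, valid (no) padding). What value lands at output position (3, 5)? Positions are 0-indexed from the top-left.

The receptive field on the input at this output position is [2.1 -2.4 / 0.1 -0.6]. Elementwise product with the kernel and sum: -2.4·-1 + -0.6·-0.5.

2.7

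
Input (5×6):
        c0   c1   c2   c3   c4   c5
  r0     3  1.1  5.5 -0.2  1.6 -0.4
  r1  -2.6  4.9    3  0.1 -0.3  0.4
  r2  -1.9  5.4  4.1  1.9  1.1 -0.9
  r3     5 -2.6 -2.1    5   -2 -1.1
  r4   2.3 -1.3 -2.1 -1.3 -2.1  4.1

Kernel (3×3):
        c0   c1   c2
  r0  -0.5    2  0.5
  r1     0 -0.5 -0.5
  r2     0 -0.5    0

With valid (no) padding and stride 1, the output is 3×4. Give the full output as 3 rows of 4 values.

Output[0,0]: The receptive field on the input at this output position is [3 1.1 5.5 / -2.6 4.9 3 / -1.9 5.4 4.1]. Elementwise product with the kernel and sum: 3·-0.5 + 1.1·2 + 5.5·0.5 + 4.9·-0.5 + 3·-0.5 + 5.4·-0.5.
Output[0,1]: The receptive field on the input at this output position is [1.1 5.5 -0.2 / 4.9 3 0.1 / 5.4 4.1 1.9]. Elementwise product with the kernel and sum: 1.1·-0.5 + 5.5·2 + -0.2·0.5 + 3·-0.5 + 0.1·-0.5 + 4.1·-0.5.

-3.2 6.75 -3.2 2.5
9.15 1.65 -5.45 0.45
16.8 6.05 1.45 3.4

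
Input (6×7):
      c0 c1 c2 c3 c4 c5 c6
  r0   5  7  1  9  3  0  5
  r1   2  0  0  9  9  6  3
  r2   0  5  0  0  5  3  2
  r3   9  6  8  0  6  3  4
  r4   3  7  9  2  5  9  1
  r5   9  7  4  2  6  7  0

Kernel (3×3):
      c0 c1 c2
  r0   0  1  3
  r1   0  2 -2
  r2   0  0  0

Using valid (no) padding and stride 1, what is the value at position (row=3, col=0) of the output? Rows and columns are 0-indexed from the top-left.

26

The receptive field on the input at this output position is [9 6 8 / 3 7 9 / 9 7 4]. Elementwise product with the kernel and sum: 6·1 + 8·3 + 7·2 + 9·-2.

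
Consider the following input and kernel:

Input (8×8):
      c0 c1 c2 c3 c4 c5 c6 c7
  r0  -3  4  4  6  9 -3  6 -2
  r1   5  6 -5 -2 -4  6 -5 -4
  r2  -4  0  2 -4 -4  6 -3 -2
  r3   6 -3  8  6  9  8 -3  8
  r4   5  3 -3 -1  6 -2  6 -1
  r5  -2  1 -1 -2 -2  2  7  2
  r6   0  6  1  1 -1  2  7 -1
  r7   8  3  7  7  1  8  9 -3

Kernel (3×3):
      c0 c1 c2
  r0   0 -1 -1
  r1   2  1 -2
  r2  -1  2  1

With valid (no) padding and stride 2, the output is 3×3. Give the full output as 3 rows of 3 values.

24 -33 18
-11 19 25
12 -5 -8

Output[0,0]: The receptive field on the input at this output position is [-3 4 4 / 5 6 -5 / -4 0 2]. Elementwise product with the kernel and sum: 4·-1 + 4·-1 + 5·2 + 6·1 + -5·-2 + -4·-1 + 0·2 + 2·1.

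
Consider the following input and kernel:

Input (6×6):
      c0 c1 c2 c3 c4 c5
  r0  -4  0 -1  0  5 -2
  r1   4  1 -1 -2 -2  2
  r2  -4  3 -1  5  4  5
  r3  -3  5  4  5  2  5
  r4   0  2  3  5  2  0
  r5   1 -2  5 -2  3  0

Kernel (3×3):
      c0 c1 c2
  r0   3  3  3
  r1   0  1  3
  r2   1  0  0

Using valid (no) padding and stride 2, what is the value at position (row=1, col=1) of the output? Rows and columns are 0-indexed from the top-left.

The receptive field on the input at this output position is [-1 5 4 / 4 5 2 / 3 5 2]. Elementwise product with the kernel and sum: -1·3 + 5·3 + 4·3 + 5·1 + 2·3 + 3·1.

38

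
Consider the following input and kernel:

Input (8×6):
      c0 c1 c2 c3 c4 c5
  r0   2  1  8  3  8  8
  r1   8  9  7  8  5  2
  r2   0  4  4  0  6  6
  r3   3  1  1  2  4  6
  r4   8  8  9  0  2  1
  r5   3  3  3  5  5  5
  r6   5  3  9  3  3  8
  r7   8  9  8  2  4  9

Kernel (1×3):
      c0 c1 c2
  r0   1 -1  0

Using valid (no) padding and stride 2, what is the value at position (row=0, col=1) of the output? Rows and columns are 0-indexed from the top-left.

5

The receptive field on the input at this output position is [8 3 8]. Elementwise product with the kernel and sum: 8·1 + 3·-1.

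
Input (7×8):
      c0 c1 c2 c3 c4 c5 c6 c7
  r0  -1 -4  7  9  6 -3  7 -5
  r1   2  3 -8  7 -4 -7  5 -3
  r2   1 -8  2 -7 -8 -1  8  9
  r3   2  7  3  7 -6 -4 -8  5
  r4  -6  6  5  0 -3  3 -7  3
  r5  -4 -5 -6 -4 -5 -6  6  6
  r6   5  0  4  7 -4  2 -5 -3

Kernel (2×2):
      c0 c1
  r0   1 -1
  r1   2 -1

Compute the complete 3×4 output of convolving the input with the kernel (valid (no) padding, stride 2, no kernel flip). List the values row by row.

Output[0,0]: The receptive field on the input at this output position is [-1 -4 / 2 3]. Elementwise product with the kernel and sum: -1·1 + -4·-1 + 2·2 + 3·-1.

4 -25 8 25
6 8 -15 -22
-15 -3 -10 -4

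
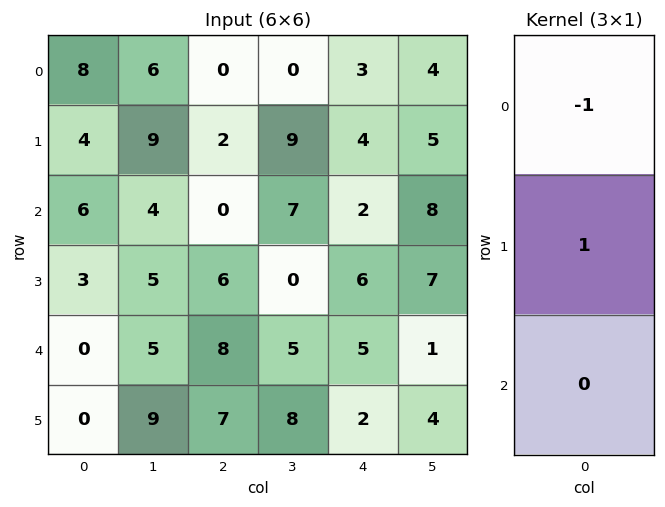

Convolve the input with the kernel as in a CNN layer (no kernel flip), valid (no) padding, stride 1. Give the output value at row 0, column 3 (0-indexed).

The receptive field on the input at this output position is [0 / 9 / 7]. Elementwise product with the kernel and sum: 0·-1 + 9·1.

9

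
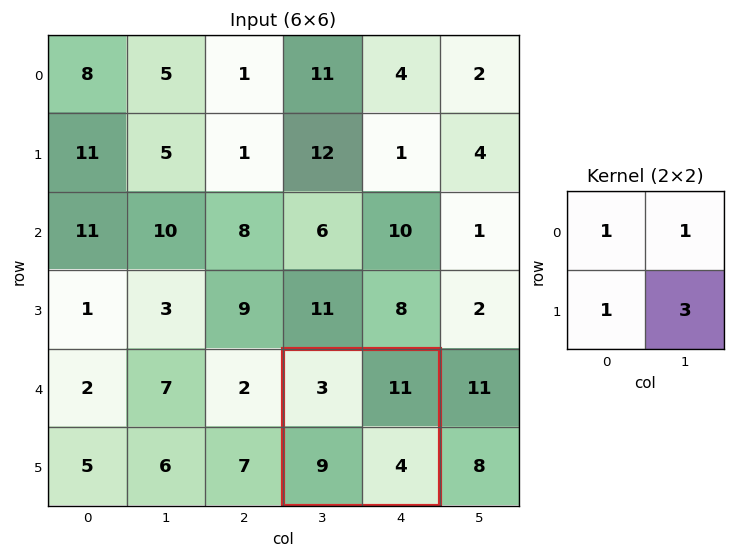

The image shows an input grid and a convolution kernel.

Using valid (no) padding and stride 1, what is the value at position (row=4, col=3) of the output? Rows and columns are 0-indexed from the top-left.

35

The receptive field on the input at this output position is [3 11 / 9 4]. Elementwise product with the kernel and sum: 3·1 + 11·1 + 9·1 + 4·3.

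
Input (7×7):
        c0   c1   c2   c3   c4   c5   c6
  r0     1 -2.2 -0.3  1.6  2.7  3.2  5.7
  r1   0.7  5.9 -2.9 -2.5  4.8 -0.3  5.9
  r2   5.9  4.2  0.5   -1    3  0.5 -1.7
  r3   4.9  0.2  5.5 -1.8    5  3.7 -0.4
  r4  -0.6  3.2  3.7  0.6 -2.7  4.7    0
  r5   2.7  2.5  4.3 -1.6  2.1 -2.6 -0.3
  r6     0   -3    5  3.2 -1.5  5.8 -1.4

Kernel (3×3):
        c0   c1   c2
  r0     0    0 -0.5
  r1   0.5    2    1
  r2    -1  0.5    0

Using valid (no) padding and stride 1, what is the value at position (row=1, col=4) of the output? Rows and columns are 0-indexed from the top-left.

-5.3

The receptive field on the input at this output position is [4.8 -0.3 5.9 / 3 0.5 -1.7 / 5 3.7 -0.4]. Elementwise product with the kernel and sum: 5.9·-0.5 + 3·0.5 + 0.5·2 + -1.7·1 + 5·-1 + 3.7·0.5.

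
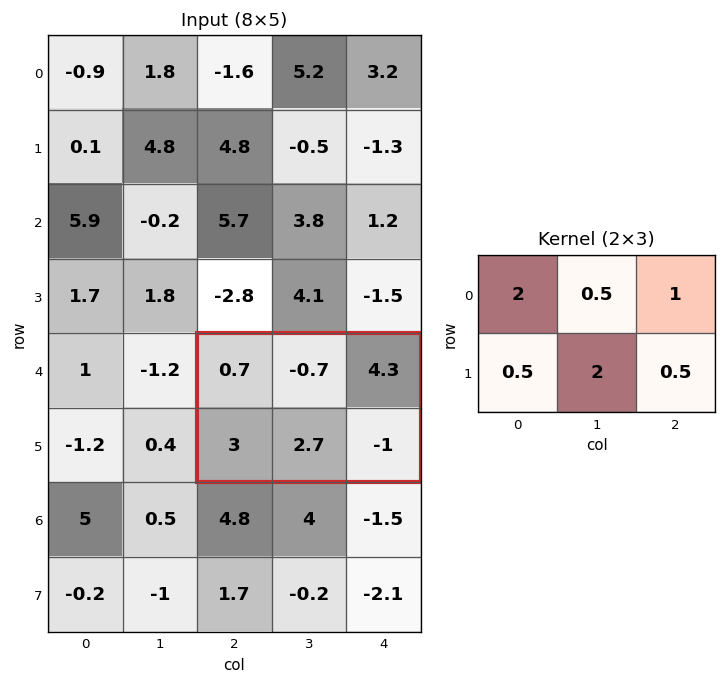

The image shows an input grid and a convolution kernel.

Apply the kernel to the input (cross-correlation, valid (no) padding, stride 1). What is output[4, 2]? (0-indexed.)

The receptive field on the input at this output position is [0.7 -0.7 4.3 / 3 2.7 -1]. Elementwise product with the kernel and sum: 0.7·2 + -0.7·0.5 + 4.3·1 + 3·0.5 + 2.7·2 + -1·0.5.

11.75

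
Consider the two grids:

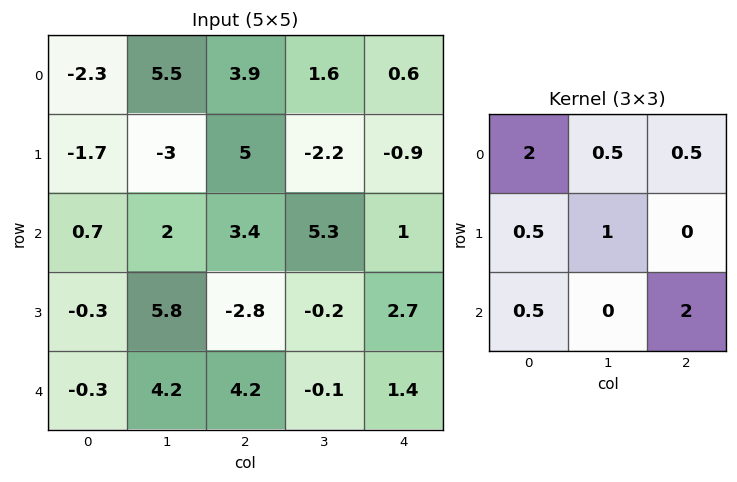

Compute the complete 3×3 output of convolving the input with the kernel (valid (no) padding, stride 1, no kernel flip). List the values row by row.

Output[0,0]: The receptive field on the input at this output position is [-2.3 5.5 3.9 / -1.7 -3 5 / 0.7 2 3.4]. Elementwise product with the kernel and sum: -2.3·2 + 5.5·0.5 + 3.9·0.5 + -1.7·0.5 + -3·1 + 0.7·0.5 + 3.4·2.

3.4 28.85 12.9
-5.8 2.3 19.45
18 10.35 13.25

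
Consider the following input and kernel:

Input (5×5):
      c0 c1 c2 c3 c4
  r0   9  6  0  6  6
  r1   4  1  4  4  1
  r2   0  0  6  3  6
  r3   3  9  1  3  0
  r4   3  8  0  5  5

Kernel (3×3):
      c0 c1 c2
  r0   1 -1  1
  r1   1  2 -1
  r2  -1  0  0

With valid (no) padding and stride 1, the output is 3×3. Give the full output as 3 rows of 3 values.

5 17 5
-2 1 6
23 -3 16

Output[0,0]: The receptive field on the input at this output position is [9 6 0 / 4 1 4 / 0 0 6]. Elementwise product with the kernel and sum: 9·1 + 6·-1 + 0·1 + 4·1 + 1·2 + 4·-1 + 0·-1.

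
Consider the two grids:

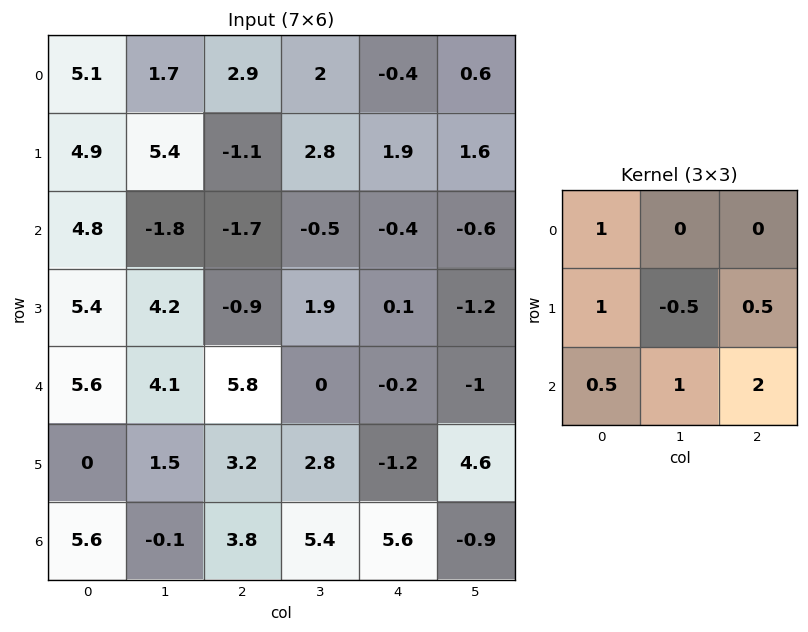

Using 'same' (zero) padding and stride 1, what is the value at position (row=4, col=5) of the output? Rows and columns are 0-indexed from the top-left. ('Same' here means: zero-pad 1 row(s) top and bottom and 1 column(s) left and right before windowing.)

4.4

The receptive field on the zero-padded input at this output position is [0.1 -1.2 0 / -0.2 -1 0 / -1.2 4.6 0]. Elementwise product with the kernel and sum: 0.1·1 + -0.2·1 + -1·-0.5 + 0·0.5 + -1.2·0.5 + 4.6·1 + 0·2.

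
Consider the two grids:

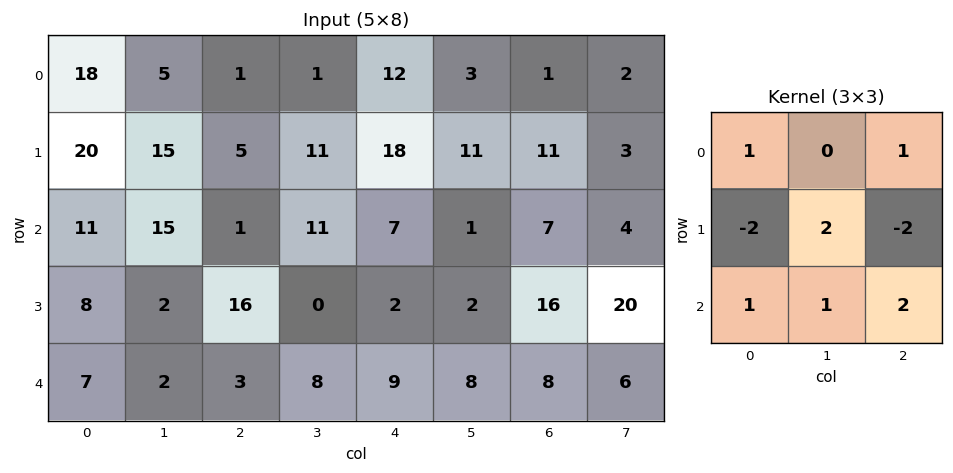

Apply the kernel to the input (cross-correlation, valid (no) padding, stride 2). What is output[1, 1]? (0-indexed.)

The receptive field on the input at this output position is [1 11 7 / 16 0 2 / 3 8 9]. Elementwise product with the kernel and sum: 1·1 + 7·1 + 16·-2 + 0·2 + 2·-2 + 3·1 + 8·1 + 9·2.

1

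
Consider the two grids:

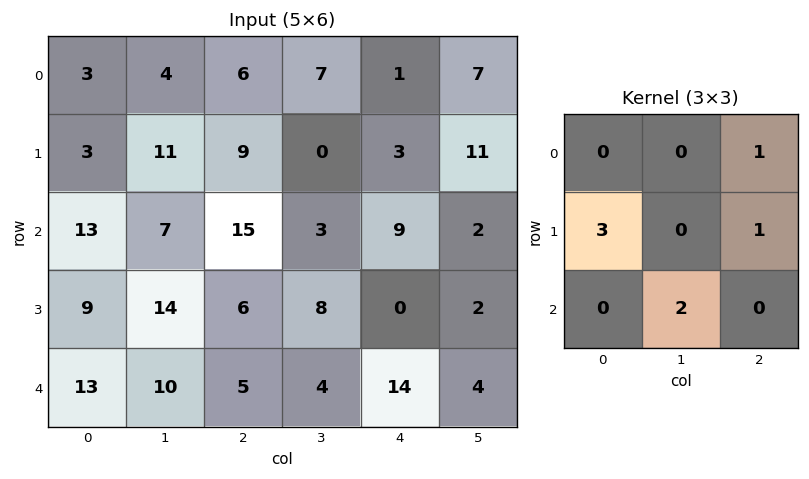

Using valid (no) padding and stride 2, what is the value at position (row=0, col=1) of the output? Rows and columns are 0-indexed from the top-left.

37

The receptive field on the input at this output position is [6 7 1 / 9 0 3 / 15 3 9]. Elementwise product with the kernel and sum: 1·1 + 9·3 + 3·1 + 3·2.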